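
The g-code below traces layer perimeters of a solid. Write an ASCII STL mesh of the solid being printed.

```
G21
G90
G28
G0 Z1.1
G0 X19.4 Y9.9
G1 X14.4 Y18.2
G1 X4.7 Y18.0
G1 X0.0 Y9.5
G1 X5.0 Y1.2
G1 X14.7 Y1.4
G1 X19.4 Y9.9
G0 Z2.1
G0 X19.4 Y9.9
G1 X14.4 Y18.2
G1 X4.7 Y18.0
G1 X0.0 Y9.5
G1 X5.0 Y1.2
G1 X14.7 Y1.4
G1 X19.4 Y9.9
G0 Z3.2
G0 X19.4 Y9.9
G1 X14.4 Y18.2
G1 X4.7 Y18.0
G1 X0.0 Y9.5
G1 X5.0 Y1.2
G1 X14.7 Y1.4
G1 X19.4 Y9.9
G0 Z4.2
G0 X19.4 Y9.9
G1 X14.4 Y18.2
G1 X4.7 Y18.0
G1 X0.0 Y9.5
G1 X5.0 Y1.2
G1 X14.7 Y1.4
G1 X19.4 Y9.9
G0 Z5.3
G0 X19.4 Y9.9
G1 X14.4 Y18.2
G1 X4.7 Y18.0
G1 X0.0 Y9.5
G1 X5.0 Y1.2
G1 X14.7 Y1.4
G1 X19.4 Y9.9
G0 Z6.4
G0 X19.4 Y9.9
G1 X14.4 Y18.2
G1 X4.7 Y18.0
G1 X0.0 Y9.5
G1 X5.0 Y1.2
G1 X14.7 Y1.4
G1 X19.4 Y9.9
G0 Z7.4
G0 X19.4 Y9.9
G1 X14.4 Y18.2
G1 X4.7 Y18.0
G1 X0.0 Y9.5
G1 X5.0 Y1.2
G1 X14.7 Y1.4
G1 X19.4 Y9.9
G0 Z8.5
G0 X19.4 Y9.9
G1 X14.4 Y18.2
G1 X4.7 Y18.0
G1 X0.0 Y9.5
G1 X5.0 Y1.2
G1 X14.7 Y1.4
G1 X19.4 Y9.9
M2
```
solid part
  facet normal 0.0000 0.0000 -1.0000
    outer loop
      vertex 4.7 18.0 0.0
      vertex 14.4 18.2 0.0
      vertex 19.4 9.9 0.0
    endloop
  endfacet
  facet normal 0.0000 0.0000 -1.0000
    outer loop
      vertex 0.0 9.5 0.0
      vertex 4.7 18.0 0.0
      vertex 19.4 9.9 0.0
    endloop
  endfacet
  facet normal 0.0000 0.0000 -1.0000
    outer loop
      vertex 5.0 1.2 0.0
      vertex 0.0 9.5 0.0
      vertex 19.4 9.9 0.0
    endloop
  endfacet
  facet normal 0.0000 0.0000 -1.0000
    outer loop
      vertex 14.7 1.4 0.0
      vertex 5.0 1.2 0.0
      vertex 19.4 9.9 0.0
    endloop
  endfacet
  facet normal 0.0000 0.0000 1.0000
    outer loop
      vertex 19.4 9.9 8.5
      vertex 14.4 18.2 8.5
      vertex 4.7 18.0 8.5
    endloop
  endfacet
  facet normal 0.0000 0.0000 1.0000
    outer loop
      vertex 19.4 9.9 8.5
      vertex 4.7 18.0 8.5
      vertex 0.0 9.5 8.5
    endloop
  endfacet
  facet normal 0.0000 0.0000 1.0000
    outer loop
      vertex 19.4 9.9 8.5
      vertex 0.0 9.5 8.5
      vertex 5.0 1.2 8.5
    endloop
  endfacet
  facet normal 0.0000 0.0000 1.0000
    outer loop
      vertex 19.4 9.9 8.5
      vertex 5.0 1.2 8.5
      vertex 14.7 1.4 8.5
    endloop
  endfacet
  facet normal 0.8566 0.5160 0.0000
    outer loop
      vertex 19.4 9.9 0.0
      vertex 14.4 18.2 0.0
      vertex 14.4 18.2 8.5
    endloop
  endfacet
  facet normal 0.8566 0.5160 0.0000
    outer loop
      vertex 19.4 9.9 0.0
      vertex 14.4 18.2 8.5
      vertex 19.4 9.9 8.5
    endloop
  endfacet
  facet normal -0.0206 0.9998 0.0000
    outer loop
      vertex 14.4 18.2 0.0
      vertex 4.7 18.0 0.0
      vertex 4.7 18.0 8.5
    endloop
  endfacet
  facet normal -0.0206 0.9998 0.0000
    outer loop
      vertex 14.4 18.2 0.0
      vertex 4.7 18.0 8.5
      vertex 14.4 18.2 8.5
    endloop
  endfacet
  facet normal -0.8751 0.4839 0.0000
    outer loop
      vertex 4.7 18.0 0.0
      vertex 0.0 9.5 0.0
      vertex 0.0 9.5 8.5
    endloop
  endfacet
  facet normal -0.8751 0.4839 0.0000
    outer loop
      vertex 4.7 18.0 0.0
      vertex 0.0 9.5 8.5
      vertex 4.7 18.0 8.5
    endloop
  endfacet
  facet normal -0.8566 -0.5160 0.0000
    outer loop
      vertex 0.0 9.5 0.0
      vertex 5.0 1.2 0.0
      vertex 5.0 1.2 8.5
    endloop
  endfacet
  facet normal -0.8566 -0.5160 0.0000
    outer loop
      vertex 0.0 9.5 0.0
      vertex 5.0 1.2 8.5
      vertex 0.0 9.5 8.5
    endloop
  endfacet
  facet normal 0.0206 -0.9998 0.0000
    outer loop
      vertex 5.0 1.2 0.0
      vertex 14.7 1.4 0.0
      vertex 14.7 1.4 8.5
    endloop
  endfacet
  facet normal 0.0206 -0.9998 0.0000
    outer loop
      vertex 5.0 1.2 0.0
      vertex 14.7 1.4 8.5
      vertex 5.0 1.2 8.5
    endloop
  endfacet
  facet normal 0.8751 -0.4839 0.0000
    outer loop
      vertex 14.7 1.4 0.0
      vertex 19.4 9.9 0.0
      vertex 19.4 9.9 8.5
    endloop
  endfacet
  facet normal 0.8751 -0.4839 0.0000
    outer loop
      vertex 14.7 1.4 0.0
      vertex 19.4 9.9 8.5
      vertex 14.7 1.4 8.5
    endloop
  endfacet
endsolid part

The G0 Z moves step by Δz≈1.1 mm. Every layer's G1 loop is the same polygon, so the solid is a straight extrusion of it from z=0 to z≈8.5. Closing with flat bottom and top caps and triangulating gives 20 facets — a regular 6-sided prism (a cylinder approximated with 6 flat sides), circumscribed radius ≈ 9.7 mm, height ≈ 8.5 mm.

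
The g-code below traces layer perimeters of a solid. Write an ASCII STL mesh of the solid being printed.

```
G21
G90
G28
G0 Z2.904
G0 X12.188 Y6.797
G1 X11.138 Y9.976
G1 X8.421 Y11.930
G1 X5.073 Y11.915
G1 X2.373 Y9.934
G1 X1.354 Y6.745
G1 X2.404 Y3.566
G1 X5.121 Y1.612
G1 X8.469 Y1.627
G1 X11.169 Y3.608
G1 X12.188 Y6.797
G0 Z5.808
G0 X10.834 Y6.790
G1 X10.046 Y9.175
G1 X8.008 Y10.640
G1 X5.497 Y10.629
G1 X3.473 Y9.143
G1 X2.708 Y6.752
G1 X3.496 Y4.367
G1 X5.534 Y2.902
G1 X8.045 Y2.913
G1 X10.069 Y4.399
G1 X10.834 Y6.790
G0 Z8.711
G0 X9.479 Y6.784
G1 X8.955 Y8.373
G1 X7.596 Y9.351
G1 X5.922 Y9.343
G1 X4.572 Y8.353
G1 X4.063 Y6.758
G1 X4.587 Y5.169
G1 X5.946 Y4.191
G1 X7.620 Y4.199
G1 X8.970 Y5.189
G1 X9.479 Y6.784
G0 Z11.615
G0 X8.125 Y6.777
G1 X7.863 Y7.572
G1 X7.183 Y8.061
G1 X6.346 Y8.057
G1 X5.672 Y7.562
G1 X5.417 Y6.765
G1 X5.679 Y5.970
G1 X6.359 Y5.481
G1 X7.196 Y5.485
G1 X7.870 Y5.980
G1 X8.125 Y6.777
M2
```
solid part
  facet normal 0.0000 0.0000 -1.0000
    outer loop
      vertex 8.833 13.220 0.000
      vertex 12.230 10.777 0.000
      vertex 13.542 6.803 0.000
    endloop
  endfacet
  facet normal 0.0000 0.0000 -1.0000
    outer loop
      vertex 4.648 13.201 0.000
      vertex 8.833 13.220 0.000
      vertex 13.542 6.803 0.000
    endloop
  endfacet
  facet normal 0.0000 0.0000 -1.0000
    outer loop
      vertex 1.274 10.725 0.000
      vertex 4.648 13.201 0.000
      vertex 13.542 6.803 0.000
    endloop
  endfacet
  facet normal 0.0000 0.0000 -1.0000
    outer loop
      vertex 0.000 6.739 0.000
      vertex 1.274 10.725 0.000
      vertex 13.542 6.803 0.000
    endloop
  endfacet
  facet normal 0.0000 0.0000 -1.0000
    outer loop
      vertex 1.312 2.765 0.000
      vertex 0.000 6.739 0.000
      vertex 13.542 6.803 0.000
    endloop
  endfacet
  facet normal 0.0000 0.0000 -1.0000
    outer loop
      vertex 4.709 0.322 0.000
      vertex 1.312 2.765 0.000
      vertex 13.542 6.803 0.000
    endloop
  endfacet
  facet normal 0.0000 0.0000 -1.0000
    outer loop
      vertex 8.894 0.341 0.000
      vertex 4.709 0.322 0.000
      vertex 13.542 6.803 0.000
    endloop
  endfacet
  facet normal 0.0000 0.0000 -1.0000
    outer loop
      vertex 12.268 2.817 0.000
      vertex 8.894 0.341 0.000
      vertex 13.542 6.803 0.000
    endloop
  endfacet
  facet normal 0.8680 0.2866 0.4054
    outer loop
      vertex 13.542 6.803 0.000
      vertex 12.230 10.777 0.000
      vertex 6.771 6.771 14.519
    endloop
  endfacet
  facet normal 0.5337 0.7421 0.4054
    outer loop
      vertex 12.230 10.777 0.000
      vertex 8.833 13.220 0.000
      vertex 6.771 6.771 14.519
    endloop
  endfacet
  facet normal -0.0042 0.9141 0.4054
    outer loop
      vertex 8.833 13.220 0.000
      vertex 4.648 13.201 0.000
      vertex 6.771 6.771 14.519
    endloop
  endfacet
  facet normal -0.5408 0.7370 0.4055
    outer loop
      vertex 4.648 13.201 0.000
      vertex 1.274 10.725 0.000
      vertex 6.771 6.771 14.519
    endloop
  endfacet
  facet normal -0.8707 0.2783 0.4055
    outer loop
      vertex 1.274 10.725 0.000
      vertex 0.000 6.739 0.000
      vertex 6.771 6.771 14.519
    endloop
  endfacet
  facet normal -0.8680 -0.2866 0.4054
    outer loop
      vertex 0.000 6.739 0.000
      vertex 1.312 2.765 0.000
      vertex 6.771 6.771 14.519
    endloop
  endfacet
  facet normal -0.5337 -0.7421 0.4054
    outer loop
      vertex 1.312 2.765 0.000
      vertex 4.709 0.322 0.000
      vertex 6.771 6.771 14.519
    endloop
  endfacet
  facet normal 0.0042 -0.9141 0.4054
    outer loop
      vertex 4.709 0.322 0.000
      vertex 8.894 0.341 0.000
      vertex 6.771 6.771 14.519
    endloop
  endfacet
  facet normal 0.5408 -0.7370 0.4055
    outer loop
      vertex 8.894 0.341 0.000
      vertex 12.268 2.817 0.000
      vertex 6.771 6.771 14.519
    endloop
  endfacet
  facet normal 0.8707 -0.2783 0.4055
    outer loop
      vertex 12.268 2.817 0.000
      vertex 13.542 6.803 0.000
      vertex 6.771 6.771 14.519
    endloop
  endfacet
endsolid part

The G0 Z moves step by Δz≈2.904 mm. The G1 loops shrink linearly with z, so the solid tapers from its base footprint up to z≈14.5. Closing with a flat bottom cap and the tapered top and triangulating gives 18 facets — a regular 10-sided pyramid, base circumscribed radius ≈ 6.77 mm, apex at z ≈ 14.5 mm.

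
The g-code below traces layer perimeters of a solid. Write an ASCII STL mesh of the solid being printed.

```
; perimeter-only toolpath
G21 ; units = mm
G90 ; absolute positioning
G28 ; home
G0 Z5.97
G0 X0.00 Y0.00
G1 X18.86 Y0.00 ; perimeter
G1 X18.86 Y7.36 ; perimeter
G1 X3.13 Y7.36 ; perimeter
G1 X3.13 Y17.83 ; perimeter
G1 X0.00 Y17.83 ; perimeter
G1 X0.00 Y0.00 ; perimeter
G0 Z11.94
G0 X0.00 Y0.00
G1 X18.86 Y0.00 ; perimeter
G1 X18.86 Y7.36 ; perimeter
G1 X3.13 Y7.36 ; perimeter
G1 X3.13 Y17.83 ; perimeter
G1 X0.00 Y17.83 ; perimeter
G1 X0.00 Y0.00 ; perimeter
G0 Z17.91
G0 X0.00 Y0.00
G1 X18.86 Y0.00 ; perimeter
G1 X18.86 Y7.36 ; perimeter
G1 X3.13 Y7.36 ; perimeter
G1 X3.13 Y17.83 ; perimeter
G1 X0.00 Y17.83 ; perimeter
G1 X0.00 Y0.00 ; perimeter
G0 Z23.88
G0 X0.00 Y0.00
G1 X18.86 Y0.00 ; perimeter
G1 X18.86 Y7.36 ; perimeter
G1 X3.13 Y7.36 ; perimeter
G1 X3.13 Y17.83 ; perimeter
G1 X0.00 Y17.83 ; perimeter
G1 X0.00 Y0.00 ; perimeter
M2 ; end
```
solid part
  facet normal 0.0000 0.0000 -1.0000
    outer loop
      vertex 18.86 7.36 0.00
      vertex 18.86 0.00 0.00
      vertex 0.00 0.00 0.00
    endloop
  endfacet
  facet normal 0.0000 0.0000 -1.0000
    outer loop
      vertex 3.13 7.36 0.00
      vertex 18.86 7.36 0.00
      vertex 0.00 0.00 0.00
    endloop
  endfacet
  facet normal 0.0000 0.0000 -1.0000
    outer loop
      vertex 3.13 17.83 0.00
      vertex 3.13 7.36 0.00
      vertex 0.00 0.00 0.00
    endloop
  endfacet
  facet normal 0.0000 0.0000 -1.0000
    outer loop
      vertex 0.00 17.83 0.00
      vertex 3.13 17.83 0.00
      vertex 0.00 0.00 0.00
    endloop
  endfacet
  facet normal 0.0000 0.0000 1.0000
    outer loop
      vertex 0.00 0.00 23.88
      vertex 18.86 0.00 23.88
      vertex 18.86 7.36 23.88
    endloop
  endfacet
  facet normal 0.0000 0.0000 1.0000
    outer loop
      vertex 0.00 0.00 23.88
      vertex 18.86 7.36 23.88
      vertex 3.13 7.36 23.88
    endloop
  endfacet
  facet normal 0.0000 0.0000 1.0000
    outer loop
      vertex 0.00 0.00 23.88
      vertex 3.13 7.36 23.88
      vertex 3.13 17.83 23.88
    endloop
  endfacet
  facet normal 0.0000 0.0000 1.0000
    outer loop
      vertex 0.00 0.00 23.88
      vertex 3.13 17.83 23.88
      vertex 0.00 17.83 23.88
    endloop
  endfacet
  facet normal 0.0000 -1.0000 0.0000
    outer loop
      vertex 0.00 0.00 0.00
      vertex 18.86 0.00 0.00
      vertex 18.86 0.00 23.88
    endloop
  endfacet
  facet normal 0.0000 -1.0000 0.0000
    outer loop
      vertex 0.00 0.00 0.00
      vertex 18.86 0.00 23.88
      vertex 0.00 0.00 23.88
    endloop
  endfacet
  facet normal 1.0000 0.0000 0.0000
    outer loop
      vertex 18.86 0.00 0.00
      vertex 18.86 7.36 0.00
      vertex 18.86 7.36 23.88
    endloop
  endfacet
  facet normal 1.0000 0.0000 0.0000
    outer loop
      vertex 18.86 0.00 0.00
      vertex 18.86 7.36 23.88
      vertex 18.86 0.00 23.88
    endloop
  endfacet
  facet normal 0.0000 1.0000 0.0000
    outer loop
      vertex 18.86 7.36 0.00
      vertex 3.13 7.36 0.00
      vertex 3.13 7.36 23.88
    endloop
  endfacet
  facet normal 0.0000 1.0000 0.0000
    outer loop
      vertex 18.86 7.36 0.00
      vertex 3.13 7.36 23.88
      vertex 18.86 7.36 23.88
    endloop
  endfacet
  facet normal 1.0000 0.0000 0.0000
    outer loop
      vertex 3.13 7.36 0.00
      vertex 3.13 17.83 0.00
      vertex 3.13 17.83 23.88
    endloop
  endfacet
  facet normal 1.0000 0.0000 0.0000
    outer loop
      vertex 3.13 7.36 0.00
      vertex 3.13 17.83 23.88
      vertex 3.13 7.36 23.88
    endloop
  endfacet
  facet normal 0.0000 1.0000 0.0000
    outer loop
      vertex 3.13 17.83 0.00
      vertex 0.00 17.83 0.00
      vertex 0.00 17.83 23.88
    endloop
  endfacet
  facet normal 0.0000 1.0000 0.0000
    outer loop
      vertex 3.13 17.83 0.00
      vertex 0.00 17.83 23.88
      vertex 3.13 17.83 23.88
    endloop
  endfacet
  facet normal -1.0000 0.0000 0.0000
    outer loop
      vertex 0.00 17.83 0.00
      vertex 0.00 0.00 0.00
      vertex 0.00 0.00 23.88
    endloop
  endfacet
  facet normal -1.0000 0.0000 0.0000
    outer loop
      vertex 0.00 17.83 0.00
      vertex 0.00 0.00 23.88
      vertex 0.00 17.83 23.88
    endloop
  endfacet
endsolid part

The G0 Z moves step by Δz≈5.97 mm. Every layer's G1 loop is the same polygon, so the solid is a straight extrusion of it from z=0 to z≈23.9. Closing with flat bottom and top caps and triangulating gives 20 facets — an L-shaped prism: outer 18.9 × 17.8 mm, arm thicknesses ≈ 7.36 mm (horizontal) and 3.13 mm (vertical), extruded 23.9 mm in z.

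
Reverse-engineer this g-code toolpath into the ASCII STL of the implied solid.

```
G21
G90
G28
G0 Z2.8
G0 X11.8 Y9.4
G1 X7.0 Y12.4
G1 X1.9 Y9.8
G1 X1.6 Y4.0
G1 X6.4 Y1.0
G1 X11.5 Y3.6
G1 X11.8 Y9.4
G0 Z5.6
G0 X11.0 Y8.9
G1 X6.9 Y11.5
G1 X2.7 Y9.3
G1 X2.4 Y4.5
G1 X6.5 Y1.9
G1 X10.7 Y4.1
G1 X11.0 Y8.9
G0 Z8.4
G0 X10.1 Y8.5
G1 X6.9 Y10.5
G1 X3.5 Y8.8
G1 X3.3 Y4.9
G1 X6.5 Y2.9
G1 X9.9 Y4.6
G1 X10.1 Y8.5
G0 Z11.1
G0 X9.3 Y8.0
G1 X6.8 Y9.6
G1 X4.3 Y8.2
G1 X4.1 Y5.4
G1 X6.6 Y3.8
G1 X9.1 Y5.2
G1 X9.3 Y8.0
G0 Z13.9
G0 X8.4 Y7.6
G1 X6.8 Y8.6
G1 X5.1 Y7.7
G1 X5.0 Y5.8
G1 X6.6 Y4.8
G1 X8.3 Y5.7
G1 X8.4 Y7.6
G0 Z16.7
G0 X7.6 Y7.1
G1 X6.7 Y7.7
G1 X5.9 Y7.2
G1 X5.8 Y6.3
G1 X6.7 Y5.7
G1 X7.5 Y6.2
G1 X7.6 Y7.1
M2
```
solid part
  facet normal 0.0000 0.0000 -1.0000
    outer loop
      vertex 1.1 10.3 0.0
      vertex 7.0 13.4 0.0
      vertex 12.7 9.8 0.0
    endloop
  endfacet
  facet normal 0.0000 0.0000 -1.0000
    outer loop
      vertex 0.7 3.6 0.0
      vertex 1.1 10.3 0.0
      vertex 12.7 9.8 0.0
    endloop
  endfacet
  facet normal 0.0000 0.0000 -1.0000
    outer loop
      vertex 6.4 0.0 0.0
      vertex 0.7 3.6 0.0
      vertex 12.7 9.8 0.0
    endloop
  endfacet
  facet normal 0.0000 0.0000 -1.0000
    outer loop
      vertex 12.3 3.1 0.0
      vertex 6.4 0.0 0.0
      vertex 12.7 9.8 0.0
    endloop
  endfacet
  facet normal 0.5117 0.8101 0.2862
    outer loop
      vertex 12.7 9.8 0.0
      vertex 7.0 13.4 0.0
      vertex 6.7 6.7 19.5
    endloop
  endfacet
  facet normal -0.4459 0.8486 0.2847
    outer loop
      vertex 7.0 13.4 0.0
      vertex 1.1 10.3 0.0
      vertex 6.7 6.7 19.5
    endloop
  endfacet
  facet normal -0.9567 0.0571 0.2853
    outer loop
      vertex 1.1 10.3 0.0
      vertex 0.7 3.6 0.0
      vertex 6.7 6.7 19.5
    endloop
  endfacet
  facet normal -0.5117 -0.8101 0.2862
    outer loop
      vertex 0.7 3.6 0.0
      vertex 6.4 0.0 0.0
      vertex 6.7 6.7 19.5
    endloop
  endfacet
  facet normal 0.4459 -0.8486 0.2847
    outer loop
      vertex 6.4 0.0 0.0
      vertex 12.3 3.1 0.0
      vertex 6.7 6.7 19.5
    endloop
  endfacet
  facet normal 0.9567 -0.0571 0.2853
    outer loop
      vertex 12.3 3.1 0.0
      vertex 12.7 9.8 0.0
      vertex 6.7 6.7 19.5
    endloop
  endfacet
endsolid part

The G0 Z moves step by Δz≈2.8 mm. The G1 loops shrink linearly with z, so the solid tapers from its base footprint up to z≈19.5. Closing with a flat bottom cap and the tapered top and triangulating gives 10 facets — a regular 6-sided pyramid, base circumscribed radius ≈ 6.7 mm, apex at z ≈ 19.5 mm.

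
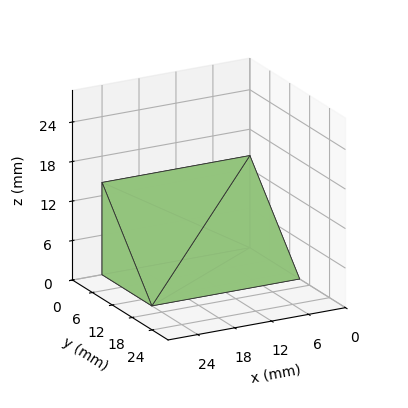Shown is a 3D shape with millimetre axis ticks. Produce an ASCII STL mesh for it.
Reading the render: the shape is a wedge (ramp): 24 × 15 mm base, rising to 14 mm along the y=0 edge and sloping linearly to z=0 at y=15 (dimensions read to the nearest mm from the axis ticks). For the STL, each face is triangulated and given an outward normal.

solid part
  facet normal 0.0000 0.0000 -1.0000
    outer loop
      vertex 24.0 15.0 0.0
      vertex 24.0 0.0 0.0
      vertex 0.0 0.0 0.0
    endloop
  endfacet
  facet normal 0.0000 0.0000 -1.0000
    outer loop
      vertex 0.0 15.0 0.0
      vertex 24.0 15.0 0.0
      vertex 0.0 0.0 0.0
    endloop
  endfacet
  facet normal 0.0000 -1.0000 0.0000
    outer loop
      vertex 0.0 0.0 0.0
      vertex 24.0 0.0 0.0
      vertex 24.0 0.0 14.0
    endloop
  endfacet
  facet normal 0.0000 -1.0000 0.0000
    outer loop
      vertex 0.0 0.0 0.0
      vertex 24.0 0.0 14.0
      vertex 0.0 0.0 14.0
    endloop
  endfacet
  facet normal 0.0000 0.6823 0.7311
    outer loop
      vertex 0.0 0.0 14.0
      vertex 24.0 0.0 14.0
      vertex 24.0 15.0 0.0
    endloop
  endfacet
  facet normal 0.0000 0.6823 0.7311
    outer loop
      vertex 0.0 0.0 14.0
      vertex 24.0 15.0 0.0
      vertex 0.0 15.0 0.0
    endloop
  endfacet
  facet normal -1.0000 0.0000 0.0000
    outer loop
      vertex 0.0 0.0 14.0
      vertex 0.0 15.0 0.0
      vertex 0.0 0.0 0.0
    endloop
  endfacet
  facet normal 1.0000 0.0000 0.0000
    outer loop
      vertex 24.0 0.0 0.0
      vertex 24.0 15.0 0.0
      vertex 24.0 0.0 14.0
    endloop
  endfacet
endsolid part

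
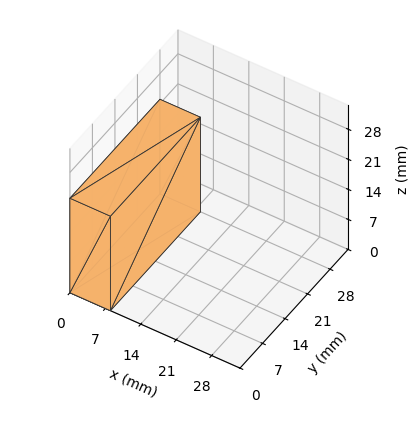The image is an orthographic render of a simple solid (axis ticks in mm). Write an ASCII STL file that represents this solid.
Reading the render: the shape is a rectangular box, roughly 8 × 28 mm footprint and 22 mm tall (dimensions read to the nearest mm from the axis ticks). For the STL, each face is triangulated and given an outward normal.

solid part
  facet normal 0.0000 0.0000 -1.0000
    outer loop
      vertex 8.000 28.000 0.000
      vertex 8.000 0.000 0.000
      vertex 0.000 0.000 0.000
    endloop
  endfacet
  facet normal 0.0000 0.0000 -1.0000
    outer loop
      vertex 0.000 28.000 0.000
      vertex 8.000 28.000 0.000
      vertex 0.000 0.000 0.000
    endloop
  endfacet
  facet normal 0.0000 0.0000 1.0000
    outer loop
      vertex 0.000 0.000 22.000
      vertex 8.000 0.000 22.000
      vertex 8.000 28.000 22.000
    endloop
  endfacet
  facet normal 0.0000 0.0000 1.0000
    outer loop
      vertex 0.000 0.000 22.000
      vertex 8.000 28.000 22.000
      vertex 0.000 28.000 22.000
    endloop
  endfacet
  facet normal 0.0000 -1.0000 0.0000
    outer loop
      vertex 0.000 0.000 0.000
      vertex 8.000 0.000 0.000
      vertex 8.000 0.000 22.000
    endloop
  endfacet
  facet normal 0.0000 -1.0000 0.0000
    outer loop
      vertex 0.000 0.000 0.000
      vertex 8.000 0.000 22.000
      vertex 0.000 0.000 22.000
    endloop
  endfacet
  facet normal 0.0000 1.0000 0.0000
    outer loop
      vertex 8.000 28.000 22.000
      vertex 8.000 28.000 0.000
      vertex 0.000 28.000 0.000
    endloop
  endfacet
  facet normal 0.0000 1.0000 0.0000
    outer loop
      vertex 0.000 28.000 22.000
      vertex 8.000 28.000 22.000
      vertex 0.000 28.000 0.000
    endloop
  endfacet
  facet normal -1.0000 0.0000 0.0000
    outer loop
      vertex 0.000 28.000 22.000
      vertex 0.000 28.000 0.000
      vertex 0.000 0.000 0.000
    endloop
  endfacet
  facet normal -1.0000 0.0000 0.0000
    outer loop
      vertex 0.000 0.000 22.000
      vertex 0.000 28.000 22.000
      vertex 0.000 0.000 0.000
    endloop
  endfacet
  facet normal 1.0000 0.0000 0.0000
    outer loop
      vertex 8.000 0.000 0.000
      vertex 8.000 28.000 0.000
      vertex 8.000 28.000 22.000
    endloop
  endfacet
  facet normal 1.0000 0.0000 0.0000
    outer loop
      vertex 8.000 0.000 0.000
      vertex 8.000 28.000 22.000
      vertex 8.000 0.000 22.000
    endloop
  endfacet
endsolid part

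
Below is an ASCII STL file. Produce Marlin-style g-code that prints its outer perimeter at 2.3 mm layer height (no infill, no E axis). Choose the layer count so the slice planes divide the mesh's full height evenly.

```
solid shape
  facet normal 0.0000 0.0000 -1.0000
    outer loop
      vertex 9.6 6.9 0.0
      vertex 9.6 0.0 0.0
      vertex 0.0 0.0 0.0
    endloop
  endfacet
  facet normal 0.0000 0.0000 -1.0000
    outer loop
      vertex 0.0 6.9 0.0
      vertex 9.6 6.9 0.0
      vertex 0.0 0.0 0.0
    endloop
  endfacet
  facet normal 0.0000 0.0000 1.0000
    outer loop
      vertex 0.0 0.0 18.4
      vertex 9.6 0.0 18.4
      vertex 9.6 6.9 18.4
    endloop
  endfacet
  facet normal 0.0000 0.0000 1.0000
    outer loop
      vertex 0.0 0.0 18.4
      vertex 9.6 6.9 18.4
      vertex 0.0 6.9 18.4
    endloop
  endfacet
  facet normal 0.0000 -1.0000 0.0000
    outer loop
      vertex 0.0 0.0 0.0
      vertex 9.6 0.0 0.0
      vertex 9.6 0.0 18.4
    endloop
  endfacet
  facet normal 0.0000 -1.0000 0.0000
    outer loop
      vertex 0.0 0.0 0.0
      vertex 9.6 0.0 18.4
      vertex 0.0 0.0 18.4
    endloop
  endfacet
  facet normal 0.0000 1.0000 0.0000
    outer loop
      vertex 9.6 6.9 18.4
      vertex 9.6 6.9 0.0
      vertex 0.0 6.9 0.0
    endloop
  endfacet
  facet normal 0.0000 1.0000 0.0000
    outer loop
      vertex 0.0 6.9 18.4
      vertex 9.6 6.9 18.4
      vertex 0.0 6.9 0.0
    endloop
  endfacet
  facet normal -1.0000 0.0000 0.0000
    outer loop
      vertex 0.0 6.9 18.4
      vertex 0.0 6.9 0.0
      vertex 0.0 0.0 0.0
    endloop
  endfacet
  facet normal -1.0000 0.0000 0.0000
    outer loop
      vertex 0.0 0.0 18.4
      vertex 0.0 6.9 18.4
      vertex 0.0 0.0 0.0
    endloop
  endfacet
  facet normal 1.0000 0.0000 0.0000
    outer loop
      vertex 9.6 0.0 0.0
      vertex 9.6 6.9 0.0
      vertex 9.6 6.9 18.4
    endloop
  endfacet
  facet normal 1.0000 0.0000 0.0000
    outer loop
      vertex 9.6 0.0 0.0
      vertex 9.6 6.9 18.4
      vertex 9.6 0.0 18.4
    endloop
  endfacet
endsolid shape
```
; perimeter-only toolpath
G21 ; units = mm
G90 ; absolute positioning
G28 ; home
; layer 1
G0 Z2.3
G0 X0.0 Y0.0
G1 X9.6 Y0.0
G1 X9.6 Y6.9
G1 X0.0 Y6.9
G1 X0.0 Y0.0
; layer 2
G0 Z4.6
G0 X0.0 Y0.0
G1 X9.6 Y0.0
G1 X9.6 Y6.9
G1 X0.0 Y6.9
G1 X0.0 Y0.0
; layer 3
G0 Z6.9
G0 X0.0 Y0.0
G1 X9.6 Y0.0
G1 X9.6 Y6.9
G1 X0.0 Y6.9
G1 X0.0 Y0.0
; layer 4
G0 Z9.2
G0 X0.0 Y0.0
G1 X9.6 Y0.0
G1 X9.6 Y6.9
G1 X0.0 Y6.9
G1 X0.0 Y0.0
; layer 5
G0 Z11.5
G0 X0.0 Y0.0
G1 X9.6 Y0.0
G1 X9.6 Y6.9
G1 X0.0 Y6.9
G1 X0.0 Y0.0
; layer 6
G0 Z13.8
G0 X0.0 Y0.0
G1 X9.6 Y0.0
G1 X9.6 Y6.9
G1 X0.0 Y6.9
G1 X0.0 Y0.0
; layer 7
G0 Z16.1
G0 X0.0 Y0.0
G1 X9.6 Y0.0
G1 X9.6 Y6.9
G1 X0.0 Y6.9
G1 X0.0 Y0.0
; layer 8
G0 Z18.4
G0 X0.0 Y0.0
G1 X9.6 Y0.0
G1 X9.6 Y6.9
G1 X0.0 Y6.9
G1 X0.0 Y0.0
M2 ; end

The solid is a rectangular box, roughly 9.6 × 6.9 mm footprint and 18.4 mm tall. Slicing at Δz = 2.3 mm — 8 equal slices spanning the solid's height, so layer i sits at z = i·h/8 — gives 8 non-empty perimeters. Each is a 4-segment closed polygon; G0 lifts to the layer z and rapids to the start vertex, then G1 traces the edges.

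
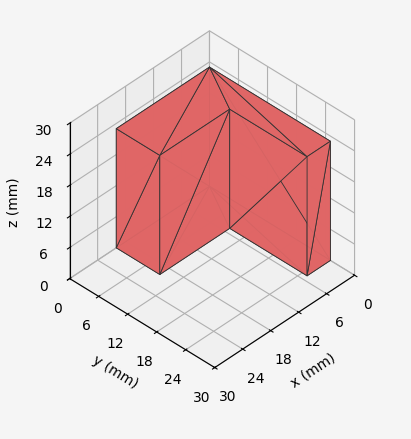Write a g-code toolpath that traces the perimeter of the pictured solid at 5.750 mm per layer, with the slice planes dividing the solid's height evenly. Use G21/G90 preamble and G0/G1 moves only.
Reading the render: the shape is an L-shaped prism: outer 20 × 25 mm, arm thicknesses ≈ 9 mm (horizontal) and 5 mm (vertical), extruded 23 mm in z (dimensions read to the nearest mm from the axis ticks). For the g-code, the solid's height is divided into equal slices at the stated Δz and each level perimeter traced with G1 moves after a G0 lift.

; perimeter-only toolpath
G21 ; units = mm
G90 ; absolute positioning
G28 ; home
; layer 1
G0 Z5.750
G0 X0.000 Y0.000
G1 X20.000 Y0.000
G1 X20.000 Y9.000
G1 X5.000 Y9.000
G1 X5.000 Y25.000
G1 X0.000 Y25.000
G1 X0.000 Y0.000
; layer 2
G0 Z11.500
G0 X0.000 Y0.000
G1 X20.000 Y0.000
G1 X20.000 Y9.000
G1 X5.000 Y9.000
G1 X5.000 Y25.000
G1 X0.000 Y25.000
G1 X0.000 Y0.000
; layer 3
G0 Z17.250
G0 X0.000 Y0.000
G1 X20.000 Y0.000
G1 X20.000 Y9.000
G1 X5.000 Y9.000
G1 X5.000 Y25.000
G1 X0.000 Y25.000
G1 X0.000 Y0.000
; layer 4
G0 Z23.000
G0 X0.000 Y0.000
G1 X20.000 Y0.000
G1 X20.000 Y9.000
G1 X5.000 Y9.000
G1 X5.000 Y25.000
G1 X0.000 Y25.000
G1 X0.000 Y0.000
M2 ; end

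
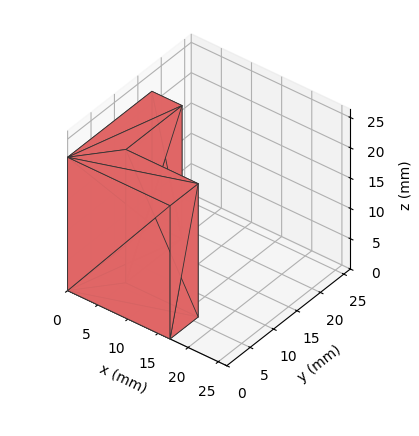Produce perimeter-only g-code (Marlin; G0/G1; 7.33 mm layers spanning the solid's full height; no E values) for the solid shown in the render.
Reading the render: the shape is an L-shaped prism: outer 17 × 18 mm, arm thicknesses ≈ 6 mm (horizontal) and 5 mm (vertical), extruded 22 mm in z (dimensions read to the nearest mm from the axis ticks). For the g-code, the solid's height is divided into equal slices at the stated Δz and each level perimeter traced with G1 moves after a G0 lift.

; perimeter-only toolpath
G21 ; units = mm
G90 ; absolute positioning
G28 ; home
; layer 1
G0 Z7.33
G0 X0.00 Y0.00
G1 X17.00 Y0.00
G1 X17.00 Y6.00
G1 X5.00 Y6.00
G1 X5.00 Y18.00
G1 X0.00 Y18.00
G1 X0.00 Y0.00
; layer 2
G0 Z14.67
G0 X0.00 Y0.00
G1 X17.00 Y0.00
G1 X17.00 Y6.00
G1 X5.00 Y6.00
G1 X5.00 Y18.00
G1 X0.00 Y18.00
G1 X0.00 Y0.00
; layer 3
G0 Z22.00
G0 X0.00 Y0.00
G1 X17.00 Y0.00
G1 X17.00 Y6.00
G1 X5.00 Y6.00
G1 X5.00 Y18.00
G1 X0.00 Y18.00
G1 X0.00 Y0.00
M2 ; end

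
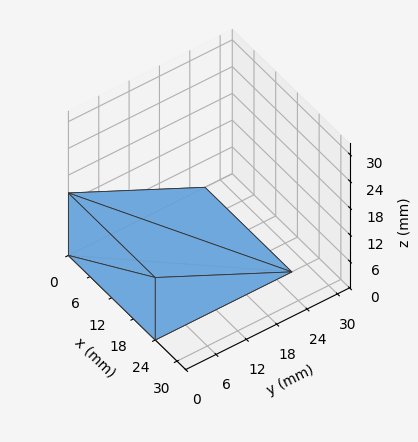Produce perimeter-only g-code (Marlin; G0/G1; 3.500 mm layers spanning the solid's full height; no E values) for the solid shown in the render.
Reading the render: the shape is a wedge (ramp): 24 × 27 mm base, rising to 14 mm along the y=0 edge and sloping linearly to z=0 at y=27 (dimensions read to the nearest mm from the axis ticks). For the g-code, the solid's height is divided into equal slices at the stated Δz and each level perimeter traced with G1 moves after a G0 lift.

; perimeter-only toolpath
G21 ; units = mm
G90 ; absolute positioning
G28 ; home
; layer 1
G0 Z3.500
G0 X0.000 Y0.000
G1 X24.000 Y0.000
G1 X24.000 Y20.250
G1 X0.000 Y20.250
G1 X0.000 Y0.000
; layer 2
G0 Z7.000
G0 X0.000 Y0.000
G1 X24.000 Y0.000
G1 X24.000 Y13.500
G1 X0.000 Y13.500
G1 X0.000 Y0.000
; layer 3
G0 Z10.500
G0 X0.000 Y0.000
G1 X24.000 Y0.000
G1 X24.000 Y6.750
G1 X0.000 Y6.750
G1 X0.000 Y0.000
M2 ; end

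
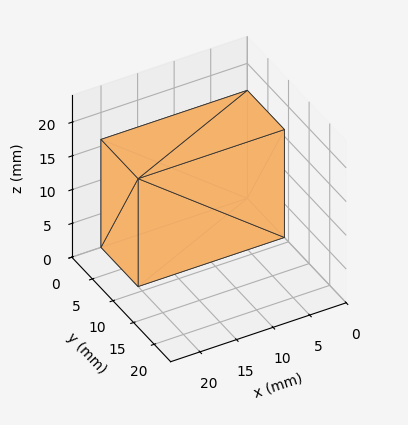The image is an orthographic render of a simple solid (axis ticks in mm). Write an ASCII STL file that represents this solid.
Reading the render: the shape is a rectangular box, roughly 20 × 9 mm footprint and 16 mm tall (dimensions read to the nearest mm from the axis ticks). For the STL, each face is triangulated and given an outward normal.

solid part
  facet normal 0.0000 0.0000 -1.0000
    outer loop
      vertex 20.00 9.00 0.00
      vertex 20.00 0.00 0.00
      vertex 0.00 0.00 0.00
    endloop
  endfacet
  facet normal 0.0000 0.0000 -1.0000
    outer loop
      vertex 0.00 9.00 0.00
      vertex 20.00 9.00 0.00
      vertex 0.00 0.00 0.00
    endloop
  endfacet
  facet normal 0.0000 0.0000 1.0000
    outer loop
      vertex 0.00 0.00 16.00
      vertex 20.00 0.00 16.00
      vertex 20.00 9.00 16.00
    endloop
  endfacet
  facet normal 0.0000 0.0000 1.0000
    outer loop
      vertex 0.00 0.00 16.00
      vertex 20.00 9.00 16.00
      vertex 0.00 9.00 16.00
    endloop
  endfacet
  facet normal 0.0000 -1.0000 0.0000
    outer loop
      vertex 0.00 0.00 0.00
      vertex 20.00 0.00 0.00
      vertex 20.00 0.00 16.00
    endloop
  endfacet
  facet normal 0.0000 -1.0000 0.0000
    outer loop
      vertex 0.00 0.00 0.00
      vertex 20.00 0.00 16.00
      vertex 0.00 0.00 16.00
    endloop
  endfacet
  facet normal 0.0000 1.0000 0.0000
    outer loop
      vertex 20.00 9.00 16.00
      vertex 20.00 9.00 0.00
      vertex 0.00 9.00 0.00
    endloop
  endfacet
  facet normal 0.0000 1.0000 0.0000
    outer loop
      vertex 0.00 9.00 16.00
      vertex 20.00 9.00 16.00
      vertex 0.00 9.00 0.00
    endloop
  endfacet
  facet normal -1.0000 0.0000 0.0000
    outer loop
      vertex 0.00 9.00 16.00
      vertex 0.00 9.00 0.00
      vertex 0.00 0.00 0.00
    endloop
  endfacet
  facet normal -1.0000 0.0000 0.0000
    outer loop
      vertex 0.00 0.00 16.00
      vertex 0.00 9.00 16.00
      vertex 0.00 0.00 0.00
    endloop
  endfacet
  facet normal 1.0000 0.0000 0.0000
    outer loop
      vertex 20.00 0.00 0.00
      vertex 20.00 9.00 0.00
      vertex 20.00 9.00 16.00
    endloop
  endfacet
  facet normal 1.0000 0.0000 0.0000
    outer loop
      vertex 20.00 0.00 0.00
      vertex 20.00 9.00 16.00
      vertex 20.00 0.00 16.00
    endloop
  endfacet
endsolid part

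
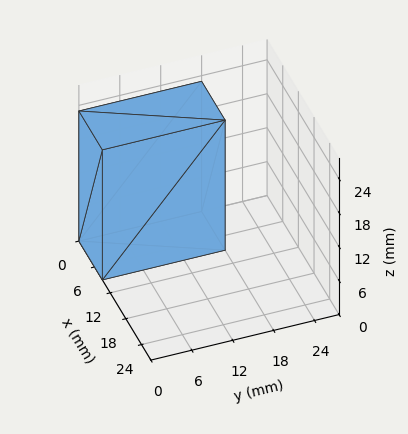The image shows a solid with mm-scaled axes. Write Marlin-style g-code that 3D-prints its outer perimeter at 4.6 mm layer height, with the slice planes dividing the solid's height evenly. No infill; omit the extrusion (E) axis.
Reading the render: the shape is a rectangular box, roughly 9 × 18 mm footprint and 23 mm tall (dimensions read to the nearest mm from the axis ticks). For the g-code, the solid's height is divided into equal slices at the stated Δz and each level perimeter traced with G1 moves after a G0 lift.

; perimeter-only toolpath
G21 ; units = mm
G90 ; absolute positioning
G28 ; home
; layer 1
G0 Z4.6
G0 X0.0 Y0.0
G1 X9.0 Y0.0
G1 X9.0 Y18.0
G1 X0.0 Y18.0
G1 X0.0 Y0.0
; layer 2
G0 Z9.2
G0 X0.0 Y0.0
G1 X9.0 Y0.0
G1 X9.0 Y18.0
G1 X0.0 Y18.0
G1 X0.0 Y0.0
; layer 3
G0 Z13.8
G0 X0.0 Y0.0
G1 X9.0 Y0.0
G1 X9.0 Y18.0
G1 X0.0 Y18.0
G1 X0.0 Y0.0
; layer 4
G0 Z18.4
G0 X0.0 Y0.0
G1 X9.0 Y0.0
G1 X9.0 Y18.0
G1 X0.0 Y18.0
G1 X0.0 Y0.0
; layer 5
G0 Z23.0
G0 X0.0 Y0.0
G1 X9.0 Y0.0
G1 X9.0 Y18.0
G1 X0.0 Y18.0
G1 X0.0 Y0.0
M2 ; end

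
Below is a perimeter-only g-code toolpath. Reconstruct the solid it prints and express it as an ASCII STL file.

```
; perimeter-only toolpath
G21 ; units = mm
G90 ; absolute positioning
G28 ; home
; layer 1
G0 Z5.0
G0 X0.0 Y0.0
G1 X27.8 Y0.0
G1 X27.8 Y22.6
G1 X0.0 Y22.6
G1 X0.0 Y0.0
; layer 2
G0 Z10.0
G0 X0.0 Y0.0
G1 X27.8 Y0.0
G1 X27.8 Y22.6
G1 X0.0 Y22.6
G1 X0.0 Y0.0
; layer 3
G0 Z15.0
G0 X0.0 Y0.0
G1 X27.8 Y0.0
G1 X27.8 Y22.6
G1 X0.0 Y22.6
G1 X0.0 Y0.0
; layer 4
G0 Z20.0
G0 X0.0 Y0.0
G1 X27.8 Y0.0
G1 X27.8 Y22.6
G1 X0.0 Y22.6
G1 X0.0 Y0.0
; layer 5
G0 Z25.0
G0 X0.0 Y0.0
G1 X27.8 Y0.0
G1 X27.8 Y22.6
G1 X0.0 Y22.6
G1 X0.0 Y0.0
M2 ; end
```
solid part
  facet normal 0.0000 0.0000 -1.0000
    outer loop
      vertex 27.8 22.6 0.0
      vertex 27.8 0.0 0.0
      vertex 0.0 0.0 0.0
    endloop
  endfacet
  facet normal 0.0000 0.0000 -1.0000
    outer loop
      vertex 0.0 22.6 0.0
      vertex 27.8 22.6 0.0
      vertex 0.0 0.0 0.0
    endloop
  endfacet
  facet normal 0.0000 0.0000 1.0000
    outer loop
      vertex 0.0 0.0 25.0
      vertex 27.8 0.0 25.0
      vertex 27.8 22.6 25.0
    endloop
  endfacet
  facet normal 0.0000 0.0000 1.0000
    outer loop
      vertex 0.0 0.0 25.0
      vertex 27.8 22.6 25.0
      vertex 0.0 22.6 25.0
    endloop
  endfacet
  facet normal 0.0000 -1.0000 0.0000
    outer loop
      vertex 0.0 0.0 0.0
      vertex 27.8 0.0 0.0
      vertex 27.8 0.0 25.0
    endloop
  endfacet
  facet normal 0.0000 -1.0000 0.0000
    outer loop
      vertex 0.0 0.0 0.0
      vertex 27.8 0.0 25.0
      vertex 0.0 0.0 25.0
    endloop
  endfacet
  facet normal 0.0000 1.0000 0.0000
    outer loop
      vertex 27.8 22.6 25.0
      vertex 27.8 22.6 0.0
      vertex 0.0 22.6 0.0
    endloop
  endfacet
  facet normal 0.0000 1.0000 0.0000
    outer loop
      vertex 0.0 22.6 25.0
      vertex 27.8 22.6 25.0
      vertex 0.0 22.6 0.0
    endloop
  endfacet
  facet normal -1.0000 0.0000 0.0000
    outer loop
      vertex 0.0 22.6 25.0
      vertex 0.0 22.6 0.0
      vertex 0.0 0.0 0.0
    endloop
  endfacet
  facet normal -1.0000 0.0000 0.0000
    outer loop
      vertex 0.0 0.0 25.0
      vertex 0.0 22.6 25.0
      vertex 0.0 0.0 0.0
    endloop
  endfacet
  facet normal 1.0000 0.0000 0.0000
    outer loop
      vertex 27.8 0.0 0.0
      vertex 27.8 22.6 0.0
      vertex 27.8 22.6 25.0
    endloop
  endfacet
  facet normal 1.0000 0.0000 0.0000
    outer loop
      vertex 27.8 0.0 0.0
      vertex 27.8 22.6 25.0
      vertex 27.8 0.0 25.0
    endloop
  endfacet
endsolid part

The G0 Z moves step by Δz≈5.0 mm. Every layer's G1 loop is the same polygon, so the solid is a straight extrusion of it from z=0 to z≈25. Closing with flat bottom and top caps and triangulating gives 12 facets — a rectangular box, roughly 27.8 × 22.6 mm footprint and 25 mm tall.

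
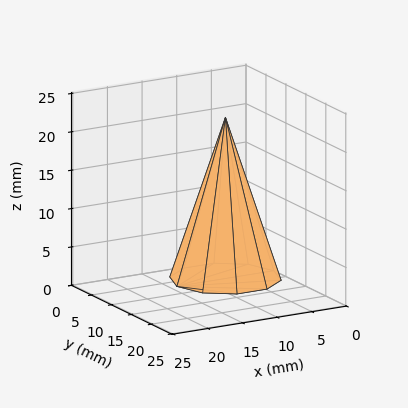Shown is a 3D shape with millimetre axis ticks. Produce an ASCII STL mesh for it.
Reading the render: the shape is a regular 10-sided pyramid, base circumscribed radius ≈ 7 mm, apex at z ≈ 21 mm (dimensions read to the nearest mm from the axis ticks). For the STL, each face is triangulated and given an outward normal.

solid part
  facet normal 0.0000 0.0000 -1.0000
    outer loop
      vertex 9.163 13.657 0.000
      vertex 12.663 11.114 0.000
      vertex 14.000 7.000 0.000
    endloop
  endfacet
  facet normal 0.0000 0.0000 -1.0000
    outer loop
      vertex 4.837 13.657 0.000
      vertex 9.163 13.657 0.000
      vertex 14.000 7.000 0.000
    endloop
  endfacet
  facet normal 0.0000 0.0000 -1.0000
    outer loop
      vertex 1.337 11.114 0.000
      vertex 4.837 13.657 0.000
      vertex 14.000 7.000 0.000
    endloop
  endfacet
  facet normal 0.0000 0.0000 -1.0000
    outer loop
      vertex 0.000 7.000 0.000
      vertex 1.337 11.114 0.000
      vertex 14.000 7.000 0.000
    endloop
  endfacet
  facet normal 0.0000 0.0000 -1.0000
    outer loop
      vertex 1.337 2.886 0.000
      vertex 0.000 7.000 0.000
      vertex 14.000 7.000 0.000
    endloop
  endfacet
  facet normal 0.0000 0.0000 -1.0000
    outer loop
      vertex 4.837 0.343 0.000
      vertex 1.337 2.886 0.000
      vertex 14.000 7.000 0.000
    endloop
  endfacet
  facet normal 0.0000 0.0000 -1.0000
    outer loop
      vertex 9.163 0.343 0.000
      vertex 4.837 0.343 0.000
      vertex 14.000 7.000 0.000
    endloop
  endfacet
  facet normal 0.0000 0.0000 -1.0000
    outer loop
      vertex 12.663 2.886 0.000
      vertex 9.163 0.343 0.000
      vertex 14.000 7.000 0.000
    endloop
  endfacet
  facet normal 0.9066 0.2946 0.3022
    outer loop
      vertex 14.000 7.000 0.000
      vertex 12.663 11.114 0.000
      vertex 7.000 7.000 21.000
    endloop
  endfacet
  facet normal 0.5603 0.7712 0.3022
    outer loop
      vertex 12.663 11.114 0.000
      vertex 9.163 13.657 0.000
      vertex 7.000 7.000 21.000
    endloop
  endfacet
  facet normal 0.0000 0.9533 0.3022
    outer loop
      vertex 9.163 13.657 0.000
      vertex 4.837 13.657 0.000
      vertex 7.000 7.000 21.000
    endloop
  endfacet
  facet normal -0.5603 0.7712 0.3022
    outer loop
      vertex 4.837 13.657 0.000
      vertex 1.337 11.114 0.000
      vertex 7.000 7.000 21.000
    endloop
  endfacet
  facet normal -0.9066 0.2946 0.3022
    outer loop
      vertex 1.337 11.114 0.000
      vertex 0.000 7.000 0.000
      vertex 7.000 7.000 21.000
    endloop
  endfacet
  facet normal -0.9066 -0.2946 0.3022
    outer loop
      vertex 0.000 7.000 0.000
      vertex 1.337 2.886 0.000
      vertex 7.000 7.000 21.000
    endloop
  endfacet
  facet normal -0.5603 -0.7712 0.3022
    outer loop
      vertex 1.337 2.886 0.000
      vertex 4.837 0.343 0.000
      vertex 7.000 7.000 21.000
    endloop
  endfacet
  facet normal 0.0000 -0.9533 0.3022
    outer loop
      vertex 4.837 0.343 0.000
      vertex 9.163 0.343 0.000
      vertex 7.000 7.000 21.000
    endloop
  endfacet
  facet normal 0.5603 -0.7712 0.3022
    outer loop
      vertex 9.163 0.343 0.000
      vertex 12.663 2.886 0.000
      vertex 7.000 7.000 21.000
    endloop
  endfacet
  facet normal 0.9066 -0.2946 0.3022
    outer loop
      vertex 12.663 2.886 0.000
      vertex 14.000 7.000 0.000
      vertex 7.000 7.000 21.000
    endloop
  endfacet
endsolid part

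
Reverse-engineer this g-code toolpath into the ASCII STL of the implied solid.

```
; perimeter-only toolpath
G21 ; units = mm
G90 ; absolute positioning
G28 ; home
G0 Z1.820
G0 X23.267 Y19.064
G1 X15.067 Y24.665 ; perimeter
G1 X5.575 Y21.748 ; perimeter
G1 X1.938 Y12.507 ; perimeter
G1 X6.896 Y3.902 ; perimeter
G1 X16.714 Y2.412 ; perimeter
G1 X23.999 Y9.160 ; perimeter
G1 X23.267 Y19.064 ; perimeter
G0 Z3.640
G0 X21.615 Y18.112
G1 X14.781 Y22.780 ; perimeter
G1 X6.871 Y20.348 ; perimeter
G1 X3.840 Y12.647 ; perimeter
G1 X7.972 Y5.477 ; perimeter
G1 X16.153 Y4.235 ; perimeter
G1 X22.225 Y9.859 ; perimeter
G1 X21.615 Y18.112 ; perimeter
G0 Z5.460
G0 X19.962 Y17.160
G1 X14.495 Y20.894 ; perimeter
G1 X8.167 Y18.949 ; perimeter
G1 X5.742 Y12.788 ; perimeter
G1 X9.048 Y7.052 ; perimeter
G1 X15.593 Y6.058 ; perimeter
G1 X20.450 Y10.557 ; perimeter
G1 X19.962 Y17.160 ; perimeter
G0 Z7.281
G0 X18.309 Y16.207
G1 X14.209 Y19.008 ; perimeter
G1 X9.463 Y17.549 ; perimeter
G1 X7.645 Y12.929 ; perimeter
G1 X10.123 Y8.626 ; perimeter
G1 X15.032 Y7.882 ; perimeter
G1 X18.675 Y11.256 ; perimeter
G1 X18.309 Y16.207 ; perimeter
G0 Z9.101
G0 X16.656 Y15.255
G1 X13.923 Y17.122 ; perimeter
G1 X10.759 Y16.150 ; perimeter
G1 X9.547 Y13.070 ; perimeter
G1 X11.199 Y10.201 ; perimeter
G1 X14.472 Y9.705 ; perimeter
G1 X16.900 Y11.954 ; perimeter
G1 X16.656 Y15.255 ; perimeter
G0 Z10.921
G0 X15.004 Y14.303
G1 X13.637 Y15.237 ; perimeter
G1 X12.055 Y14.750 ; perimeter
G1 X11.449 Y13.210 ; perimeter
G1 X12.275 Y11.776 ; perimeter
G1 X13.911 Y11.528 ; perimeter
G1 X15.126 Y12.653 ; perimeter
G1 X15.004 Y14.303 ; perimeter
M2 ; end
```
solid part
  facet normal 0.0000 0.0000 -1.0000
    outer loop
      vertex 4.279 23.147 0.000
      vertex 15.353 26.551 0.000
      vertex 24.920 20.016 0.000
    endloop
  endfacet
  facet normal 0.0000 0.0000 -1.0000
    outer loop
      vertex 0.036 12.366 0.000
      vertex 4.279 23.147 0.000
      vertex 24.920 20.016 0.000
    endloop
  endfacet
  facet normal 0.0000 0.0000 -1.0000
    outer loop
      vertex 5.820 2.327 0.000
      vertex 0.036 12.366 0.000
      vertex 24.920 20.016 0.000
    endloop
  endfacet
  facet normal 0.0000 0.0000 -1.0000
    outer loop
      vertex 17.274 0.589 0.000
      vertex 5.820 2.327 0.000
      vertex 24.920 20.016 0.000
    endloop
  endfacet
  facet normal 0.0000 0.0000 -1.0000
    outer loop
      vertex 25.774 8.462 0.000
      vertex 17.274 0.589 0.000
      vertex 24.920 20.016 0.000
    endloop
  endfacet
  facet normal 0.4101 0.6004 0.6865
    outer loop
      vertex 24.920 20.016 0.000
      vertex 15.353 26.551 0.000
      vertex 13.351 13.351 12.741
    endloop
  endfacet
  facet normal -0.2136 0.6950 0.6865
    outer loop
      vertex 15.353 26.551 0.000
      vertex 4.279 23.147 0.000
      vertex 13.351 13.351 12.741
    endloop
  endfacet
  facet normal -0.6766 0.2663 0.6865
    outer loop
      vertex 4.279 23.147 0.000
      vertex 0.036 12.366 0.000
      vertex 13.351 13.351 12.741
    endloop
  endfacet
  facet normal -0.6300 -0.3630 0.6865
    outer loop
      vertex 0.036 12.366 0.000
      vertex 5.820 2.327 0.000
      vertex 13.351 13.351 12.741
    endloop
  endfacet
  facet normal -0.1091 -0.7189 0.6865
    outer loop
      vertex 5.820 2.327 0.000
      vertex 17.274 0.589 0.000
      vertex 13.351 13.351 12.741
    endloop
  endfacet
  facet normal 0.4941 -0.5335 0.6865
    outer loop
      vertex 17.274 0.589 0.000
      vertex 25.774 8.462 0.000
      vertex 13.351 13.351 12.741
    endloop
  endfacet
  facet normal 0.7252 0.0536 0.6865
    outer loop
      vertex 25.774 8.462 0.000
      vertex 24.920 20.016 0.000
      vertex 13.351 13.351 12.741
    endloop
  endfacet
endsolid part

The G0 Z moves step by Δz≈1.820 mm. The G1 loops shrink linearly with z, so the solid tapers from its base footprint up to z≈12.7. Closing with a flat bottom cap and the tapered top and triangulating gives 12 facets — a regular 7-sided pyramid, base circumscribed radius ≈ 13.4 mm, apex at z ≈ 12.7 mm.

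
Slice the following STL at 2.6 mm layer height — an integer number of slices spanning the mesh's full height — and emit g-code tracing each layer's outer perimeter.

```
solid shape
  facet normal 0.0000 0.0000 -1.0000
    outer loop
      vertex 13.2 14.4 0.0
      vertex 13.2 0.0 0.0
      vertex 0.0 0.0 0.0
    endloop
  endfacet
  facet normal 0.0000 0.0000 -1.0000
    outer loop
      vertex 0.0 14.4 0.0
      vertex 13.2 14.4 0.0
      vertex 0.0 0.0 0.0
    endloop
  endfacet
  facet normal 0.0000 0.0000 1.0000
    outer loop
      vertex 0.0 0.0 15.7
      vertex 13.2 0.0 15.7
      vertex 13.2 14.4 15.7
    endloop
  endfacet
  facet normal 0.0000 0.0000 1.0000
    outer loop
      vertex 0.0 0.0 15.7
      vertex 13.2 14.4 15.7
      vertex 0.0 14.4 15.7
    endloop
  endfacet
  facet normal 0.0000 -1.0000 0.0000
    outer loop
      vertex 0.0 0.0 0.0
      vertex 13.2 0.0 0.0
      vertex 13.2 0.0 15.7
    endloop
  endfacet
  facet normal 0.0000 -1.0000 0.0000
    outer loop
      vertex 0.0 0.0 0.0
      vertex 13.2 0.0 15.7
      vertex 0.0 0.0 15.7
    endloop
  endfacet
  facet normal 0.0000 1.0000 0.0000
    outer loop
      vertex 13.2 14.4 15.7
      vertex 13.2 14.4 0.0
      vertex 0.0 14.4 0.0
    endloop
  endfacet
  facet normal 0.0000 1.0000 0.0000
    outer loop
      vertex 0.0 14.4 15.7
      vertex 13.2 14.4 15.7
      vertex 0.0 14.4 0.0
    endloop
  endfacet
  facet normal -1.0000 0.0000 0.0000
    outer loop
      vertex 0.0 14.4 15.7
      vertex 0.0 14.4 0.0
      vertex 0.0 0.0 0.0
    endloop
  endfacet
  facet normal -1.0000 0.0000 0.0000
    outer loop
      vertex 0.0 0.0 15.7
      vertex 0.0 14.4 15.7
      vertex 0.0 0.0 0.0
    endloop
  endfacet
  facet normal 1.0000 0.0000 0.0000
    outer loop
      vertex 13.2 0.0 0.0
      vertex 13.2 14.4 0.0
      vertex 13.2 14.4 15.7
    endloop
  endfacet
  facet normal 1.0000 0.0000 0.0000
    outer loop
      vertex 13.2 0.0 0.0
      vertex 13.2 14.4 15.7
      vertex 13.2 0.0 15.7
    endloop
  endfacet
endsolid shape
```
; perimeter-only toolpath
G21 ; units = mm
G90 ; absolute positioning
G28 ; home
; layer 1
G0 Z2.6
G0 X0.0 Y0.0
G1 X13.2 Y0.0
G1 X13.2 Y14.4
G1 X0.0 Y14.4
G1 X0.0 Y0.0
; layer 2
G0 Z5.2
G0 X0.0 Y0.0
G1 X13.2 Y0.0
G1 X13.2 Y14.4
G1 X0.0 Y14.4
G1 X0.0 Y0.0
; layer 3
G0 Z7.8
G0 X0.0 Y0.0
G1 X13.2 Y0.0
G1 X13.2 Y14.4
G1 X0.0 Y14.4
G1 X0.0 Y0.0
; layer 4
G0 Z10.5
G0 X0.0 Y0.0
G1 X13.2 Y0.0
G1 X13.2 Y14.4
G1 X0.0 Y14.4
G1 X0.0 Y0.0
; layer 5
G0 Z13.1
G0 X0.0 Y0.0
G1 X13.2 Y0.0
G1 X13.2 Y14.4
G1 X0.0 Y14.4
G1 X0.0 Y0.0
; layer 6
G0 Z15.7
G0 X0.0 Y0.0
G1 X13.2 Y0.0
G1 X13.2 Y14.4
G1 X0.0 Y14.4
G1 X0.0 Y0.0
M2 ; end

The solid is a rectangular box, roughly 13.2 × 14.4 mm footprint and 15.7 mm tall. Slicing at Δz = 2.6 mm — 6 equal slices spanning the solid's height, so layer i sits at z = i·h/6 — gives 6 non-empty perimeters. Each is a 4-segment closed polygon; G0 lifts to the layer z and rapids to the start vertex, then G1 traces the edges.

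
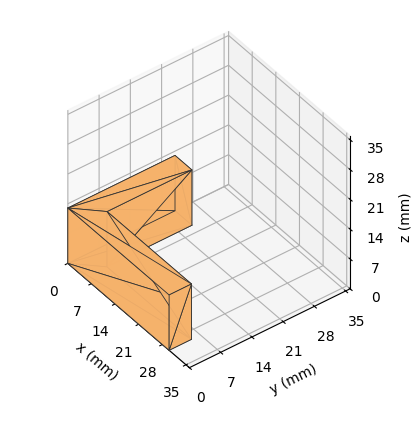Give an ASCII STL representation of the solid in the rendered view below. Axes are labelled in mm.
Reading the render: the shape is an L-shaped prism: outer 30 × 24 mm, arm thicknesses ≈ 5 mm (horizontal) and 5 mm (vertical), extruded 13 mm in z (dimensions read to the nearest mm from the axis ticks). For the STL, each face is triangulated and given an outward normal.

solid part
  facet normal 0.0000 0.0000 -1.0000
    outer loop
      vertex 30.000 5.000 0.000
      vertex 30.000 0.000 0.000
      vertex 0.000 0.000 0.000
    endloop
  endfacet
  facet normal 0.0000 0.0000 -1.0000
    outer loop
      vertex 5.000 5.000 0.000
      vertex 30.000 5.000 0.000
      vertex 0.000 0.000 0.000
    endloop
  endfacet
  facet normal 0.0000 0.0000 -1.0000
    outer loop
      vertex 5.000 24.000 0.000
      vertex 5.000 5.000 0.000
      vertex 0.000 0.000 0.000
    endloop
  endfacet
  facet normal 0.0000 0.0000 -1.0000
    outer loop
      vertex 0.000 24.000 0.000
      vertex 5.000 24.000 0.000
      vertex 0.000 0.000 0.000
    endloop
  endfacet
  facet normal 0.0000 0.0000 1.0000
    outer loop
      vertex 0.000 0.000 13.000
      vertex 30.000 0.000 13.000
      vertex 30.000 5.000 13.000
    endloop
  endfacet
  facet normal 0.0000 0.0000 1.0000
    outer loop
      vertex 0.000 0.000 13.000
      vertex 30.000 5.000 13.000
      vertex 5.000 5.000 13.000
    endloop
  endfacet
  facet normal 0.0000 0.0000 1.0000
    outer loop
      vertex 0.000 0.000 13.000
      vertex 5.000 5.000 13.000
      vertex 5.000 24.000 13.000
    endloop
  endfacet
  facet normal 0.0000 0.0000 1.0000
    outer loop
      vertex 0.000 0.000 13.000
      vertex 5.000 24.000 13.000
      vertex 0.000 24.000 13.000
    endloop
  endfacet
  facet normal 0.0000 -1.0000 0.0000
    outer loop
      vertex 0.000 0.000 0.000
      vertex 30.000 0.000 0.000
      vertex 30.000 0.000 13.000
    endloop
  endfacet
  facet normal 0.0000 -1.0000 0.0000
    outer loop
      vertex 0.000 0.000 0.000
      vertex 30.000 0.000 13.000
      vertex 0.000 0.000 13.000
    endloop
  endfacet
  facet normal 1.0000 0.0000 0.0000
    outer loop
      vertex 30.000 0.000 0.000
      vertex 30.000 5.000 0.000
      vertex 30.000 5.000 13.000
    endloop
  endfacet
  facet normal 1.0000 0.0000 0.0000
    outer loop
      vertex 30.000 0.000 0.000
      vertex 30.000 5.000 13.000
      vertex 30.000 0.000 13.000
    endloop
  endfacet
  facet normal 0.0000 1.0000 0.0000
    outer loop
      vertex 30.000 5.000 0.000
      vertex 5.000 5.000 0.000
      vertex 5.000 5.000 13.000
    endloop
  endfacet
  facet normal 0.0000 1.0000 0.0000
    outer loop
      vertex 30.000 5.000 0.000
      vertex 5.000 5.000 13.000
      vertex 30.000 5.000 13.000
    endloop
  endfacet
  facet normal 1.0000 0.0000 0.0000
    outer loop
      vertex 5.000 5.000 0.000
      vertex 5.000 24.000 0.000
      vertex 5.000 24.000 13.000
    endloop
  endfacet
  facet normal 1.0000 0.0000 0.0000
    outer loop
      vertex 5.000 5.000 0.000
      vertex 5.000 24.000 13.000
      vertex 5.000 5.000 13.000
    endloop
  endfacet
  facet normal 0.0000 1.0000 0.0000
    outer loop
      vertex 5.000 24.000 0.000
      vertex 0.000 24.000 0.000
      vertex 0.000 24.000 13.000
    endloop
  endfacet
  facet normal 0.0000 1.0000 0.0000
    outer loop
      vertex 5.000 24.000 0.000
      vertex 0.000 24.000 13.000
      vertex 5.000 24.000 13.000
    endloop
  endfacet
  facet normal -1.0000 0.0000 0.0000
    outer loop
      vertex 0.000 24.000 0.000
      vertex 0.000 0.000 0.000
      vertex 0.000 0.000 13.000
    endloop
  endfacet
  facet normal -1.0000 0.0000 0.0000
    outer loop
      vertex 0.000 24.000 0.000
      vertex 0.000 0.000 13.000
      vertex 0.000 24.000 13.000
    endloop
  endfacet
endsolid part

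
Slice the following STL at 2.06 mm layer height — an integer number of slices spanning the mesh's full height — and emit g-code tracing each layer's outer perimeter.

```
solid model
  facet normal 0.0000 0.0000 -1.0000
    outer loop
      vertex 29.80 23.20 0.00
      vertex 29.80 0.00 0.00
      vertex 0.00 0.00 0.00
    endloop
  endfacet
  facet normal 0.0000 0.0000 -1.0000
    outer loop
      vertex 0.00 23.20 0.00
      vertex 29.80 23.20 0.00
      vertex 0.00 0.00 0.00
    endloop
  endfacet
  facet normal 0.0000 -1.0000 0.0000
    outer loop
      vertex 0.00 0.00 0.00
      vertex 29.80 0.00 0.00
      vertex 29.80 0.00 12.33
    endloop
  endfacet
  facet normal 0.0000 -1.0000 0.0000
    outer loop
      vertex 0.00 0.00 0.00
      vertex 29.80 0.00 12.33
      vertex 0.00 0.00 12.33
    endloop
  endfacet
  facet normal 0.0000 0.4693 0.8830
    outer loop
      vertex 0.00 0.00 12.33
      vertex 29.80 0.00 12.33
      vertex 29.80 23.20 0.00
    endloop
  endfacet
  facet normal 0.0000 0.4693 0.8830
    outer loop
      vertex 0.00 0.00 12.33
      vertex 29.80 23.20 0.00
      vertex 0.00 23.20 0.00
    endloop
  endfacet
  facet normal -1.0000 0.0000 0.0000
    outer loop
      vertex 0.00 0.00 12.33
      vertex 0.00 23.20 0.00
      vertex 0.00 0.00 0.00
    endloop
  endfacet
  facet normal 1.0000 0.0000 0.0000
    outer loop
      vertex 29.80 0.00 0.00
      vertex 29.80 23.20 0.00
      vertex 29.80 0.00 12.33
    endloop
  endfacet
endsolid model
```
; perimeter-only toolpath
G21 ; units = mm
G90 ; absolute positioning
G28 ; home
; layer 1
G0 Z2.06
G0 X0.00 Y0.00
G1 X29.80 Y0.00
G1 X29.80 Y19.33
G1 X0.00 Y19.33
G1 X0.00 Y0.00
; layer 2
G0 Z4.11
G0 X0.00 Y0.00
G1 X29.80 Y0.00
G1 X29.80 Y15.47
G1 X0.00 Y15.47
G1 X0.00 Y0.00
; layer 3
G0 Z6.17
G0 X0.00 Y0.00
G1 X29.80 Y0.00
G1 X29.80 Y11.60
G1 X0.00 Y11.60
G1 X0.00 Y0.00
; layer 4
G0 Z8.22
G0 X0.00 Y0.00
G1 X29.80 Y0.00
G1 X29.80 Y7.73
G1 X0.00 Y7.73
G1 X0.00 Y0.00
; layer 5
G0 Z10.28
G0 X0.00 Y0.00
G1 X29.80 Y0.00
G1 X29.80 Y3.87
G1 X0.00 Y3.87
G1 X0.00 Y0.00
M2 ; end

The solid is a wedge (ramp): 29.8 × 23.2 mm base, rising to 12.3 mm along the y=0 edge and sloping linearly to z=0 at y=23.2. Slicing at Δz = 2.06 mm — 6 equal slices spanning the solid's height, so layer i sits at z = i·h/6 — gives 5 non-empty perimeters. Each is a 4-segment closed polygon; G0 lifts to the layer z and rapids to the start vertex, then G1 traces the edges. The cross-section shrinks linearly with z (the slice at the apex is degenerate and omitted).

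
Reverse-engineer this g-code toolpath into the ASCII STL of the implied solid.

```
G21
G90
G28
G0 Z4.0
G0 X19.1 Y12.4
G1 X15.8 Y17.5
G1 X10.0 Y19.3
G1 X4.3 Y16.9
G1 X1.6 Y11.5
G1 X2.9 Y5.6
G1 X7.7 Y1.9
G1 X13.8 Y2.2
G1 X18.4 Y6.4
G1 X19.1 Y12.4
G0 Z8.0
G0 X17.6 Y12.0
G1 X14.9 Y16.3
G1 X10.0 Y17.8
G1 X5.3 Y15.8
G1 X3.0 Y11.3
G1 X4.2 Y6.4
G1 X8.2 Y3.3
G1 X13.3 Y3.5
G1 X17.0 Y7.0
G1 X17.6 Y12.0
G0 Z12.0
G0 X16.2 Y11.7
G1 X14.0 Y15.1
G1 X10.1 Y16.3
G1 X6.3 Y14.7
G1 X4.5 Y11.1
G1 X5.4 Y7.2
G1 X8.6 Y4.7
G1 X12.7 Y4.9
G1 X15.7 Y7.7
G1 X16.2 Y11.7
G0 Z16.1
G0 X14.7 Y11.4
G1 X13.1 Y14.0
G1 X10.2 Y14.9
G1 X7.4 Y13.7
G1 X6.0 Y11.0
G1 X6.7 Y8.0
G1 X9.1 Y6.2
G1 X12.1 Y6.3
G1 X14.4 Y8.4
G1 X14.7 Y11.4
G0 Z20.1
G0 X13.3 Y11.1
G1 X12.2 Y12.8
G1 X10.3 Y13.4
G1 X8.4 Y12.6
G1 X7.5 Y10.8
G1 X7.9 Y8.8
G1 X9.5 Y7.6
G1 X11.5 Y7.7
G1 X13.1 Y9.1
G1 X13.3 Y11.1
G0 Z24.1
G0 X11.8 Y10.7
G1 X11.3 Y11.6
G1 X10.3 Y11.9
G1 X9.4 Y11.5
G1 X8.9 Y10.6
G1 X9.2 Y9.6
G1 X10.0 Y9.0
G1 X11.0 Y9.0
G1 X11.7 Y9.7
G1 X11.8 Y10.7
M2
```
solid part
  facet normal 0.0000 0.0000 -1.0000
    outer loop
      vertex 9.9 20.8 0.0
      vertex 16.7 18.7 0.0
      vertex 20.5 12.7 0.0
    endloop
  endfacet
  facet normal 0.0000 0.0000 -1.0000
    outer loop
      vertex 3.3 18.0 0.0
      vertex 9.9 20.8 0.0
      vertex 20.5 12.7 0.0
    endloop
  endfacet
  facet normal 0.0000 0.0000 -1.0000
    outer loop
      vertex 0.1 11.7 0.0
      vertex 3.3 18.0 0.0
      vertex 20.5 12.7 0.0
    endloop
  endfacet
  facet normal 0.0000 0.0000 -1.0000
    outer loop
      vertex 1.7 4.8 0.0
      vertex 0.1 11.7 0.0
      vertex 20.5 12.7 0.0
    endloop
  endfacet
  facet normal 0.0000 0.0000 -1.0000
    outer loop
      vertex 7.3 0.5 0.0
      vertex 1.7 4.8 0.0
      vertex 20.5 12.7 0.0
    endloop
  endfacet
  facet normal 0.0000 0.0000 -1.0000
    outer loop
      vertex 14.4 0.8 0.0
      vertex 7.3 0.5 0.0
      vertex 20.5 12.7 0.0
    endloop
  endfacet
  facet normal 0.0000 0.0000 -1.0000
    outer loop
      vertex 19.7 5.7 0.0
      vertex 14.4 0.8 0.0
      vertex 20.5 12.7 0.0
    endloop
  endfacet
  facet normal 0.7980 0.5054 0.3282
    outer loop
      vertex 20.5 12.7 0.0
      vertex 16.7 18.7 0.0
      vertex 10.4 10.4 28.1
    endloop
  endfacet
  facet normal 0.2786 0.9023 0.3290
    outer loop
      vertex 16.7 18.7 0.0
      vertex 9.9 20.8 0.0
      vertex 10.4 10.4 28.1
    endloop
  endfacet
  facet normal -0.3689 0.8695 0.3284
    outer loop
      vertex 9.9 20.8 0.0
      vertex 3.3 18.0 0.0
      vertex 10.4 10.4 28.1
    endloop
  endfacet
  facet normal -0.8421 0.4277 0.3285
    outer loop
      vertex 3.3 18.0 0.0
      vertex 0.1 11.7 0.0
      vertex 10.4 10.4 28.1
    endloop
  endfacet
  facet normal -0.9204 -0.2134 0.3275
    outer loop
      vertex 0.1 11.7 0.0
      vertex 1.7 4.8 0.0
      vertex 10.4 10.4 28.1
    endloop
  endfacet
  facet normal -0.5754 -0.7494 0.3275
    outer loop
      vertex 1.7 4.8 0.0
      vertex 7.3 0.5 0.0
      vertex 10.4 10.4 28.1
    endloop
  endfacet
  facet normal 0.0399 -0.9438 0.3281
    outer loop
      vertex 7.3 0.5 0.0
      vertex 14.4 0.8 0.0
      vertex 10.4 10.4 28.1
    endloop
  endfacet
  facet normal 0.6412 -0.6936 0.3282
    outer loop
      vertex 14.4 0.8 0.0
      vertex 19.7 5.7 0.0
      vertex 10.4 10.4 28.1
    endloop
  endfacet
  facet normal 0.9384 -0.1072 0.3285
    outer loop
      vertex 19.7 5.7 0.0
      vertex 20.5 12.7 0.0
      vertex 10.4 10.4 28.1
    endloop
  endfacet
endsolid part

The G0 Z moves step by Δz≈4.0 mm. The G1 loops shrink linearly with z, so the solid tapers from its base footprint up to z≈28.1. Closing with a flat bottom cap and the tapered top and triangulating gives 16 facets — a regular 9-sided pyramid, base circumscribed radius ≈ 10.4 mm, apex at z ≈ 28.1 mm.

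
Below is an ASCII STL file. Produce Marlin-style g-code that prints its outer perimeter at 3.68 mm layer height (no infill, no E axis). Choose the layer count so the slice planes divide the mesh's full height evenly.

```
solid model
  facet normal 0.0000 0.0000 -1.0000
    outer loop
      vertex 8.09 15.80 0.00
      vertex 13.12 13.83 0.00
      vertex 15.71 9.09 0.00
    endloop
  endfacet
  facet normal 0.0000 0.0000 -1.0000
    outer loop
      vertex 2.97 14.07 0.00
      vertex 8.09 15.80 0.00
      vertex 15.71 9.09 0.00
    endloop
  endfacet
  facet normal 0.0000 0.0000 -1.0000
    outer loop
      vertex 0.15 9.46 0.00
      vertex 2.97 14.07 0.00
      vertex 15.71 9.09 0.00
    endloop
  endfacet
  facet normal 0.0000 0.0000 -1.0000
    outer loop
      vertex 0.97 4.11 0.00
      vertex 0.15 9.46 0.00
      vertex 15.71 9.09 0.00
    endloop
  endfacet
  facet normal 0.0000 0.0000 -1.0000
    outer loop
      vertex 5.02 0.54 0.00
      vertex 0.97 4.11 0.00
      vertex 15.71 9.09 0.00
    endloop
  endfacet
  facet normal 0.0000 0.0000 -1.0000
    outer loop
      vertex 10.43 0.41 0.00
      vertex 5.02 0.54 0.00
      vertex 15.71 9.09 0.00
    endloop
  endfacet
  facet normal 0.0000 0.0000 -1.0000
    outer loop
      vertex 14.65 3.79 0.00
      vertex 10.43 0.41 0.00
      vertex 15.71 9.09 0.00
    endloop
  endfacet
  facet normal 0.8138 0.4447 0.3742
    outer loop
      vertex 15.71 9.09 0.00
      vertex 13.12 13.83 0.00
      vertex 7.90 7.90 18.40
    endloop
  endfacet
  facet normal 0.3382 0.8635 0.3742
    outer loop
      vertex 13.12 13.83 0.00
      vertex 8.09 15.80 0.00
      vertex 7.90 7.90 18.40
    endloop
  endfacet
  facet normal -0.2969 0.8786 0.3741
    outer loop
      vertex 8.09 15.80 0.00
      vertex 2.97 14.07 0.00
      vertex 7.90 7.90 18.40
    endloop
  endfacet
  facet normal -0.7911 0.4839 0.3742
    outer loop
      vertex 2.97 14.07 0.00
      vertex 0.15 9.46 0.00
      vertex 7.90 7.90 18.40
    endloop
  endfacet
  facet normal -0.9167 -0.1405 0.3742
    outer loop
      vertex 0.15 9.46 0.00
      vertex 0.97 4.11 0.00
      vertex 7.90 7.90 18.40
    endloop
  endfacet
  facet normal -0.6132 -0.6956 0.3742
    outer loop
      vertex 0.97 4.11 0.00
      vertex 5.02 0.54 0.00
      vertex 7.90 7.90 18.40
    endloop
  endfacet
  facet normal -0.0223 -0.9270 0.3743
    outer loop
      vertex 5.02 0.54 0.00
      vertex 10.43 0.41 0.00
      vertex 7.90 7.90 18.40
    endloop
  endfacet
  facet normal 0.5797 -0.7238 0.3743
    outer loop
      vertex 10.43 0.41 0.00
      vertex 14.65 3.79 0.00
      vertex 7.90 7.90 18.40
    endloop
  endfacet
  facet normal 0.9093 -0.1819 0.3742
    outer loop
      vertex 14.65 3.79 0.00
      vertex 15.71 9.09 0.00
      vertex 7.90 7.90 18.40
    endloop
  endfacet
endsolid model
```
; perimeter-only toolpath
G21 ; units = mm
G90 ; absolute positioning
G28 ; home
; layer 1
G0 Z3.68
G0 X14.15 Y8.85
G1 X12.08 Y12.64
G1 X8.05 Y14.22
G1 X3.96 Y12.84
G1 X1.70 Y9.15
G1 X2.36 Y4.87
G1 X5.60 Y2.01
G1 X9.92 Y1.91
G1 X13.30 Y4.61
G1 X14.15 Y8.85
; layer 2
G0 Z7.36
G0 X12.59 Y8.61
G1 X11.03 Y11.46
G1 X8.01 Y12.64
G1 X4.94 Y11.60
G1 X3.25 Y8.84
G1 X3.74 Y5.63
G1 X6.17 Y3.48
G1 X9.42 Y3.41
G1 X11.95 Y5.43
G1 X12.59 Y8.61
; layer 3
G0 Z11.04
G0 X11.02 Y8.38
G1 X9.99 Y10.27
G1 X7.98 Y11.06
G1 X5.93 Y10.37
G1 X4.80 Y8.52
G1 X5.13 Y6.38
G1 X6.75 Y4.96
G1 X8.91 Y4.90
G1 X10.60 Y6.26
G1 X11.02 Y8.38
; layer 4
G0 Z14.72
G0 X9.46 Y8.14
G1 X8.94 Y9.09
G1 X7.94 Y9.48
G1 X6.91 Y9.13
G1 X6.35 Y8.21
G1 X6.51 Y7.14
G1 X7.32 Y6.43
G1 X8.41 Y6.40
G1 X9.25 Y7.08
G1 X9.46 Y8.14
M2 ; end

The solid is a regular 9-sided pyramid, base circumscribed radius ≈ 7.9 mm, apex at z ≈ 18.4 mm. Slicing at Δz = 3.68 mm — 5 equal slices spanning the solid's height, so layer i sits at z = i·h/5 — gives 4 non-empty perimeters. Each is a 9-segment closed polygon; G0 lifts to the layer z and rapids to the start vertex, then G1 traces the edges. The cross-section shrinks linearly with z (the slice at the apex is degenerate and omitted).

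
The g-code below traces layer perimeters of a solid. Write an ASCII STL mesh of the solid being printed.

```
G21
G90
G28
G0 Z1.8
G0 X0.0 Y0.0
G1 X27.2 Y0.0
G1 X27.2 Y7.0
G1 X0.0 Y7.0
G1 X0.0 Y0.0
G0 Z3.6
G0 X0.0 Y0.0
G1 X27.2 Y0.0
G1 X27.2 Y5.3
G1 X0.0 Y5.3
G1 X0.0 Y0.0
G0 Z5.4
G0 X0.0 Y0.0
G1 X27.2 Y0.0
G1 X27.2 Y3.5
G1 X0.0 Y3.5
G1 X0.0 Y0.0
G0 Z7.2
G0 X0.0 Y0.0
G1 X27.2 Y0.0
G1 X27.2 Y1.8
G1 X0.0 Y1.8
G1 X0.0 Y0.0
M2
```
solid part
  facet normal 0.0000 0.0000 -1.0000
    outer loop
      vertex 27.2 8.8 0.0
      vertex 27.2 0.0 0.0
      vertex 0.0 0.0 0.0
    endloop
  endfacet
  facet normal 0.0000 0.0000 -1.0000
    outer loop
      vertex 0.0 8.8 0.0
      vertex 27.2 8.8 0.0
      vertex 0.0 0.0 0.0
    endloop
  endfacet
  facet normal 0.0000 -1.0000 0.0000
    outer loop
      vertex 0.0 0.0 0.0
      vertex 27.2 0.0 0.0
      vertex 27.2 0.0 9.0
    endloop
  endfacet
  facet normal 0.0000 -1.0000 0.0000
    outer loop
      vertex 0.0 0.0 0.0
      vertex 27.2 0.0 9.0
      vertex 0.0 0.0 9.0
    endloop
  endfacet
  facet normal 0.0000 0.7150 0.6991
    outer loop
      vertex 0.0 0.0 9.0
      vertex 27.2 0.0 9.0
      vertex 27.2 8.8 0.0
    endloop
  endfacet
  facet normal 0.0000 0.7150 0.6991
    outer loop
      vertex 0.0 0.0 9.0
      vertex 27.2 8.8 0.0
      vertex 0.0 8.8 0.0
    endloop
  endfacet
  facet normal -1.0000 0.0000 0.0000
    outer loop
      vertex 0.0 0.0 9.0
      vertex 0.0 8.8 0.0
      vertex 0.0 0.0 0.0
    endloop
  endfacet
  facet normal 1.0000 0.0000 0.0000
    outer loop
      vertex 27.2 0.0 0.0
      vertex 27.2 8.8 0.0
      vertex 27.2 0.0 9.0
    endloop
  endfacet
endsolid part

The G0 Z moves step by Δz≈1.8 mm. The G1 loops shrink linearly with z, so the solid tapers from its base footprint up to z≈9. Closing with a flat bottom cap and the tapered top and triangulating gives 8 facets — a wedge (ramp): 27.2 × 8.8 mm base, rising to 9 mm along the y=0 edge and sloping linearly to z=0 at y=8.8.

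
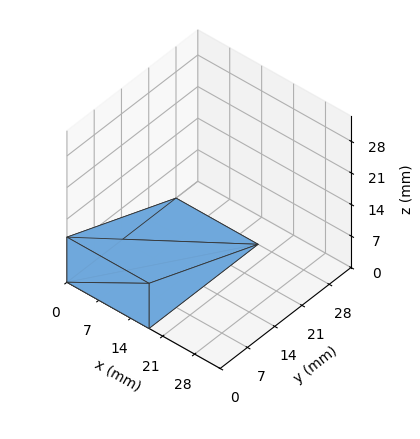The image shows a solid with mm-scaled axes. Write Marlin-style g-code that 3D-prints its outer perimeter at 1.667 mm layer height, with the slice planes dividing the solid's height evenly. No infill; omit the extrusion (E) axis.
Reading the render: the shape is a wedge (ramp): 18 × 28 mm base, rising to 10 mm along the y=0 edge and sloping linearly to z=0 at y=28 (dimensions read to the nearest mm from the axis ticks). For the g-code, the solid's height is divided into equal slices at the stated Δz and each level perimeter traced with G1 moves after a G0 lift.

; perimeter-only toolpath
G21 ; units = mm
G90 ; absolute positioning
G28 ; home
; layer 1
G0 Z1.667
G0 X0.000 Y0.000
G1 X18.000 Y0.000
G1 X18.000 Y23.333
G1 X0.000 Y23.333
G1 X0.000 Y0.000
; layer 2
G0 Z3.333
G0 X0.000 Y0.000
G1 X18.000 Y0.000
G1 X18.000 Y18.667
G1 X0.000 Y18.667
G1 X0.000 Y0.000
; layer 3
G0 Z5.000
G0 X0.000 Y0.000
G1 X18.000 Y0.000
G1 X18.000 Y14.000
G1 X0.000 Y14.000
G1 X0.000 Y0.000
; layer 4
G0 Z6.667
G0 X0.000 Y0.000
G1 X18.000 Y0.000
G1 X18.000 Y9.333
G1 X0.000 Y9.333
G1 X0.000 Y0.000
; layer 5
G0 Z8.333
G0 X0.000 Y0.000
G1 X18.000 Y0.000
G1 X18.000 Y4.667
G1 X0.000 Y4.667
G1 X0.000 Y0.000
M2 ; end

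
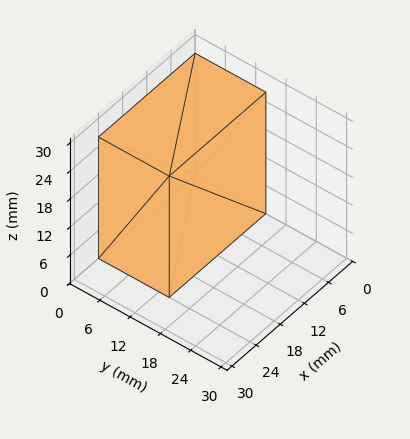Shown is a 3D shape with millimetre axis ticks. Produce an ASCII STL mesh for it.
Reading the render: the shape is a rectangular box, roughly 24 × 14 mm footprint and 26 mm tall (dimensions read to the nearest mm from the axis ticks). For the STL, each face is triangulated and given an outward normal.

solid part
  facet normal 0.0000 0.0000 -1.0000
    outer loop
      vertex 24.00 14.00 0.00
      vertex 24.00 0.00 0.00
      vertex 0.00 0.00 0.00
    endloop
  endfacet
  facet normal 0.0000 0.0000 -1.0000
    outer loop
      vertex 0.00 14.00 0.00
      vertex 24.00 14.00 0.00
      vertex 0.00 0.00 0.00
    endloop
  endfacet
  facet normal 0.0000 0.0000 1.0000
    outer loop
      vertex 0.00 0.00 26.00
      vertex 24.00 0.00 26.00
      vertex 24.00 14.00 26.00
    endloop
  endfacet
  facet normal 0.0000 0.0000 1.0000
    outer loop
      vertex 0.00 0.00 26.00
      vertex 24.00 14.00 26.00
      vertex 0.00 14.00 26.00
    endloop
  endfacet
  facet normal 0.0000 -1.0000 0.0000
    outer loop
      vertex 0.00 0.00 0.00
      vertex 24.00 0.00 0.00
      vertex 24.00 0.00 26.00
    endloop
  endfacet
  facet normal 0.0000 -1.0000 0.0000
    outer loop
      vertex 0.00 0.00 0.00
      vertex 24.00 0.00 26.00
      vertex 0.00 0.00 26.00
    endloop
  endfacet
  facet normal 0.0000 1.0000 0.0000
    outer loop
      vertex 24.00 14.00 26.00
      vertex 24.00 14.00 0.00
      vertex 0.00 14.00 0.00
    endloop
  endfacet
  facet normal 0.0000 1.0000 0.0000
    outer loop
      vertex 0.00 14.00 26.00
      vertex 24.00 14.00 26.00
      vertex 0.00 14.00 0.00
    endloop
  endfacet
  facet normal -1.0000 0.0000 0.0000
    outer loop
      vertex 0.00 14.00 26.00
      vertex 0.00 14.00 0.00
      vertex 0.00 0.00 0.00
    endloop
  endfacet
  facet normal -1.0000 0.0000 0.0000
    outer loop
      vertex 0.00 0.00 26.00
      vertex 0.00 14.00 26.00
      vertex 0.00 0.00 0.00
    endloop
  endfacet
  facet normal 1.0000 0.0000 0.0000
    outer loop
      vertex 24.00 0.00 0.00
      vertex 24.00 14.00 0.00
      vertex 24.00 14.00 26.00
    endloop
  endfacet
  facet normal 1.0000 0.0000 0.0000
    outer loop
      vertex 24.00 0.00 0.00
      vertex 24.00 14.00 26.00
      vertex 24.00 0.00 26.00
    endloop
  endfacet
endsolid part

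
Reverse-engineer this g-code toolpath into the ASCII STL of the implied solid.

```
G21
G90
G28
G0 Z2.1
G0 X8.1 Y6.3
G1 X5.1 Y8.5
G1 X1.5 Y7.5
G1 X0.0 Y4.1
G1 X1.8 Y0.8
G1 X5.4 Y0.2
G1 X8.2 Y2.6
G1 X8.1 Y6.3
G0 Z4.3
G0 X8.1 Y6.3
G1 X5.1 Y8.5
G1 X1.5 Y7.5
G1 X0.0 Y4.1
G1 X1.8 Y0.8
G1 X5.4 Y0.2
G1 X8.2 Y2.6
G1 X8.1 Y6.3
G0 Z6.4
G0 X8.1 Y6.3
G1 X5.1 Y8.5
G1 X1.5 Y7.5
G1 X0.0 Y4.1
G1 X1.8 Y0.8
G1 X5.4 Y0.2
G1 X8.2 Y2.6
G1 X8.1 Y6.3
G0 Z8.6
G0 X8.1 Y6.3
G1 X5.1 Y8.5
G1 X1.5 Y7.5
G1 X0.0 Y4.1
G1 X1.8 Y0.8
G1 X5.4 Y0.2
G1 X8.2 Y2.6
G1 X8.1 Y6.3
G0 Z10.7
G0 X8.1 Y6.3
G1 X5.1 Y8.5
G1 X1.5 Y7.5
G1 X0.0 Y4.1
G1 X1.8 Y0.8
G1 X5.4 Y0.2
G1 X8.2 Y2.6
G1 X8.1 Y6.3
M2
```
solid part
  facet normal 0.0000 0.0000 -1.0000
    outer loop
      vertex 1.5 7.5 0.0
      vertex 5.1 8.5 0.0
      vertex 8.1 6.3 0.0
    endloop
  endfacet
  facet normal 0.0000 0.0000 -1.0000
    outer loop
      vertex 0.0 4.1 0.0
      vertex 1.5 7.5 0.0
      vertex 8.1 6.3 0.0
    endloop
  endfacet
  facet normal 0.0000 0.0000 -1.0000
    outer loop
      vertex 1.8 0.8 0.0
      vertex 0.0 4.1 0.0
      vertex 8.1 6.3 0.0
    endloop
  endfacet
  facet normal 0.0000 0.0000 -1.0000
    outer loop
      vertex 5.4 0.2 0.0
      vertex 1.8 0.8 0.0
      vertex 8.1 6.3 0.0
    endloop
  endfacet
  facet normal 0.0000 0.0000 -1.0000
    outer loop
      vertex 8.2 2.6 0.0
      vertex 5.4 0.2 0.0
      vertex 8.1 6.3 0.0
    endloop
  endfacet
  facet normal 0.0000 0.0000 1.0000
    outer loop
      vertex 8.1 6.3 10.7
      vertex 5.1 8.5 10.7
      vertex 1.5 7.5 10.7
    endloop
  endfacet
  facet normal 0.0000 0.0000 1.0000
    outer loop
      vertex 8.1 6.3 10.7
      vertex 1.5 7.5 10.7
      vertex 0.0 4.1 10.7
    endloop
  endfacet
  facet normal 0.0000 0.0000 1.0000
    outer loop
      vertex 8.1 6.3 10.7
      vertex 0.0 4.1 10.7
      vertex 1.8 0.8 10.7
    endloop
  endfacet
  facet normal 0.0000 0.0000 1.0000
    outer loop
      vertex 8.1 6.3 10.7
      vertex 1.8 0.8 10.7
      vertex 5.4 0.2 10.7
    endloop
  endfacet
  facet normal 0.0000 0.0000 1.0000
    outer loop
      vertex 8.1 6.3 10.7
      vertex 5.4 0.2 10.7
      vertex 8.2 2.6 10.7
    endloop
  endfacet
  facet normal 0.5914 0.8064 0.0000
    outer loop
      vertex 8.1 6.3 0.0
      vertex 5.1 8.5 0.0
      vertex 5.1 8.5 10.7
    endloop
  endfacet
  facet normal 0.5914 0.8064 0.0000
    outer loop
      vertex 8.1 6.3 0.0
      vertex 5.1 8.5 10.7
      vertex 8.1 6.3 10.7
    endloop
  endfacet
  facet normal -0.2676 0.9635 0.0000
    outer loop
      vertex 5.1 8.5 0.0
      vertex 1.5 7.5 0.0
      vertex 1.5 7.5 10.7
    endloop
  endfacet
  facet normal -0.2676 0.9635 0.0000
    outer loop
      vertex 5.1 8.5 0.0
      vertex 1.5 7.5 10.7
      vertex 5.1 8.5 10.7
    endloop
  endfacet
  facet normal -0.9149 0.4036 0.0000
    outer loop
      vertex 1.5 7.5 0.0
      vertex 0.0 4.1 0.0
      vertex 0.0 4.1 10.7
    endloop
  endfacet
  facet normal -0.9149 0.4036 0.0000
    outer loop
      vertex 1.5 7.5 0.0
      vertex 0.0 4.1 10.7
      vertex 1.5 7.5 10.7
    endloop
  endfacet
  facet normal -0.8779 -0.4789 0.0000
    outer loop
      vertex 0.0 4.1 0.0
      vertex 1.8 0.8 0.0
      vertex 1.8 0.8 10.7
    endloop
  endfacet
  facet normal -0.8779 -0.4789 0.0000
    outer loop
      vertex 0.0 4.1 0.0
      vertex 1.8 0.8 10.7
      vertex 0.0 4.1 10.7
    endloop
  endfacet
  facet normal -0.1644 -0.9864 0.0000
    outer loop
      vertex 1.8 0.8 0.0
      vertex 5.4 0.2 0.0
      vertex 5.4 0.2 10.7
    endloop
  endfacet
  facet normal -0.1644 -0.9864 0.0000
    outer loop
      vertex 1.8 0.8 0.0
      vertex 5.4 0.2 10.7
      vertex 1.8 0.8 10.7
    endloop
  endfacet
  facet normal 0.6508 -0.7593 0.0000
    outer loop
      vertex 5.4 0.2 0.0
      vertex 8.2 2.6 0.0
      vertex 8.2 2.6 10.7
    endloop
  endfacet
  facet normal 0.6508 -0.7593 0.0000
    outer loop
      vertex 5.4 0.2 0.0
      vertex 8.2 2.6 10.7
      vertex 5.4 0.2 10.7
    endloop
  endfacet
  facet normal 0.9996 0.0270 0.0000
    outer loop
      vertex 8.2 2.6 0.0
      vertex 8.1 6.3 0.0
      vertex 8.1 6.3 10.7
    endloop
  endfacet
  facet normal 0.9996 0.0270 0.0000
    outer loop
      vertex 8.2 2.6 0.0
      vertex 8.1 6.3 10.7
      vertex 8.2 2.6 10.7
    endloop
  endfacet
endsolid part

The G0 Z moves step by Δz≈2.1 mm. Every layer's G1 loop is the same polygon, so the solid is a straight extrusion of it from z=0 to z≈10.7. Closing with flat bottom and top caps and triangulating gives 24 facets — a regular 7-sided prism (a cylinder approximated with 7 flat sides), circumscribed radius ≈ 4.3 mm, height ≈ 10.7 mm.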